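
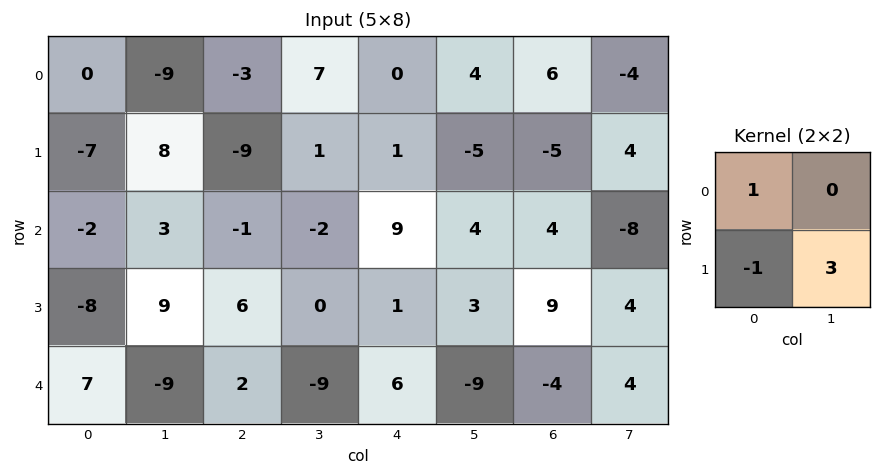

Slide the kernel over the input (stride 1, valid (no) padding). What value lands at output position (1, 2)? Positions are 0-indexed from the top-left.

The receptive field on the input at this output position is [-9 1 / -1 -2]. Elementwise product with the kernel and sum: -9·1 + -1·-1 + -2·3.

-14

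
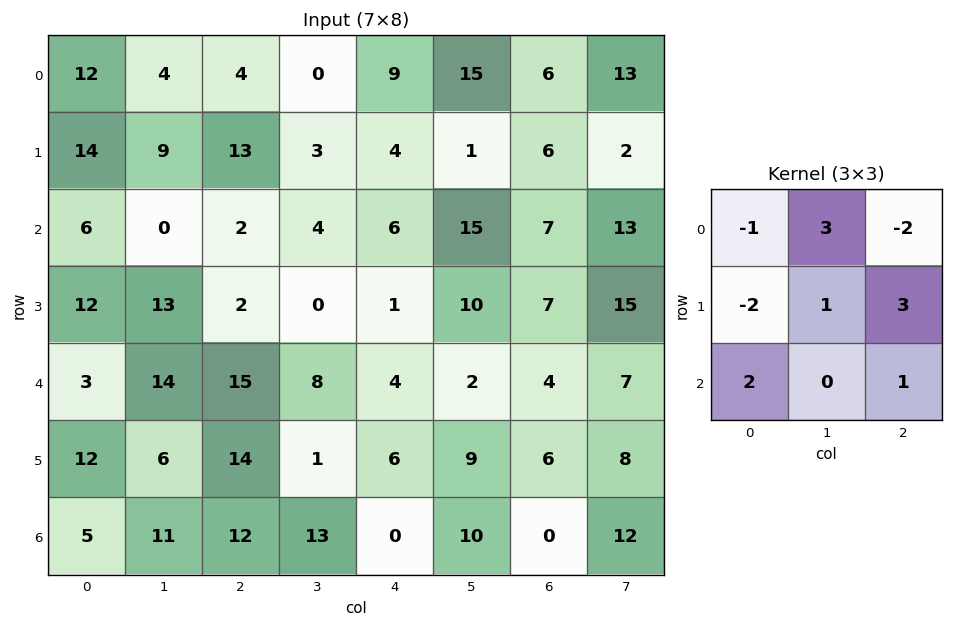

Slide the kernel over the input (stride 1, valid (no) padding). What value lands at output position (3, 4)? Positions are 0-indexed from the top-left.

The receptive field on the input at this output position is [1 10 7 / 4 2 4 / 6 9 6]. Elementwise product with the kernel and sum: 1·-1 + 10·3 + 7·-2 + 4·-2 + 2·1 + 4·3 + 6·2 + 6·1.

39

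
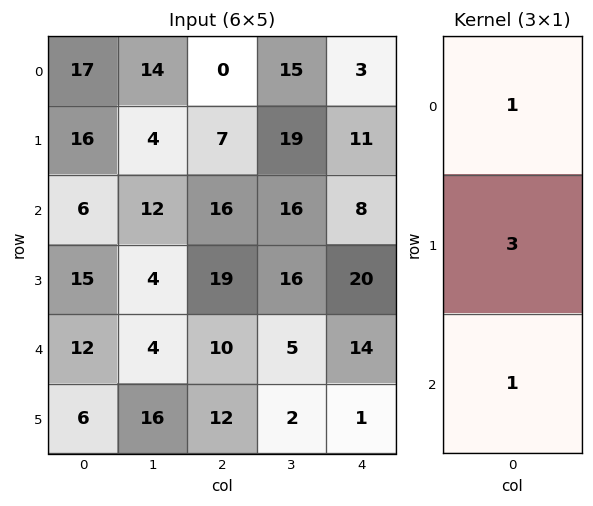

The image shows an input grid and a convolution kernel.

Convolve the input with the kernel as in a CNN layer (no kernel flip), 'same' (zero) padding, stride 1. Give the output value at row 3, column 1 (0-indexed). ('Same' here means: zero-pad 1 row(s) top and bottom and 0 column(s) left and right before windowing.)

The receptive field on the zero-padded input at this output position is [12 / 4 / 4]. Elementwise product with the kernel and sum: 12·1 + 4·3 + 4·1.

28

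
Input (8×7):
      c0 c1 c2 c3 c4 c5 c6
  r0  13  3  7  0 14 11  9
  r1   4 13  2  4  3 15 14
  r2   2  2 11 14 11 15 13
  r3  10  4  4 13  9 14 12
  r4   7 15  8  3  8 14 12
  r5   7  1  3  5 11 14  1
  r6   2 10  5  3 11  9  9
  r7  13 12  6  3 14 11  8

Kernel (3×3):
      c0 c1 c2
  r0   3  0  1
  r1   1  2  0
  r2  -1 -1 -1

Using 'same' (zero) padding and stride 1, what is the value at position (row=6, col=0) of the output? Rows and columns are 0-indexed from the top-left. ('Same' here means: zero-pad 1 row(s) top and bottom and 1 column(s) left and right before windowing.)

The receptive field on the zero-padded input at this output position is [0 7 1 / 0 2 10 / 0 13 12]. Elementwise product with the kernel and sum: 0·3 + 1·1 + 0·1 + 2·2 + 0·-1 + 13·-1 + 12·-1.

-20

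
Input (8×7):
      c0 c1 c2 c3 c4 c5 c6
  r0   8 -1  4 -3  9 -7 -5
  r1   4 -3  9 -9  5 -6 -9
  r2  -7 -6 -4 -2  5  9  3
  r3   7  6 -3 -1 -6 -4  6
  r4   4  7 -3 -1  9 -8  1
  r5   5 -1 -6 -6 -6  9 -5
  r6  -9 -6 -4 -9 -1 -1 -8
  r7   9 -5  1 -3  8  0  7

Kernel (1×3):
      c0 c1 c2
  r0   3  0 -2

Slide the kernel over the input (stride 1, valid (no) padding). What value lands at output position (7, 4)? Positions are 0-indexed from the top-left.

10

The receptive field on the input at this output position is [8 0 7]. Elementwise product with the kernel and sum: 8·3 + 7·-2.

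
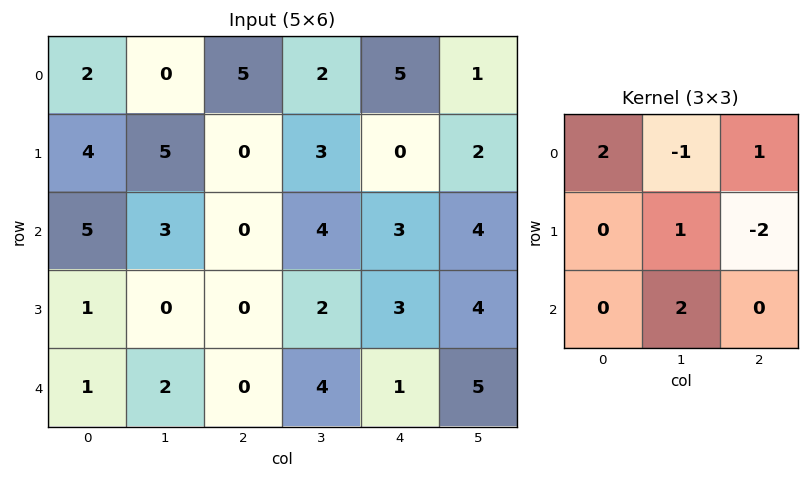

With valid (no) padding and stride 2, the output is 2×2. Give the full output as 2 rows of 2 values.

Output[0,0]: The receptive field on the input at this output position is [2 0 5 / 4 5 0 / 5 3 0]. Elementwise product with the kernel and sum: 2·2 + 0·-1 + 5·1 + 5·1 + 0·-2 + 3·2.
Output[0,1]: The receptive field on the input at this output position is [5 2 5 / 0 3 0 / 0 4 3]. Elementwise product with the kernel and sum: 5·2 + 2·-1 + 5·1 + 3·1 + 0·-2 + 4·2.

20 24
11 3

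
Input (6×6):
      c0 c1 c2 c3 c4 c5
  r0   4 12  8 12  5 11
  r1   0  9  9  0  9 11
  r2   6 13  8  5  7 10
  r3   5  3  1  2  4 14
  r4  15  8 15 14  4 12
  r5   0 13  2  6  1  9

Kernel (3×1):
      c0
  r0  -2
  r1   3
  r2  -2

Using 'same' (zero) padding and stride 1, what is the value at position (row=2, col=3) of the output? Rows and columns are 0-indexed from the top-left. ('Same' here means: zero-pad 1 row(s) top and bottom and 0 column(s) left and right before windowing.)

11

The receptive field on the zero-padded input at this output position is [0 / 5 / 2]. Elementwise product with the kernel and sum: 0·-2 + 5·3 + 2·-2.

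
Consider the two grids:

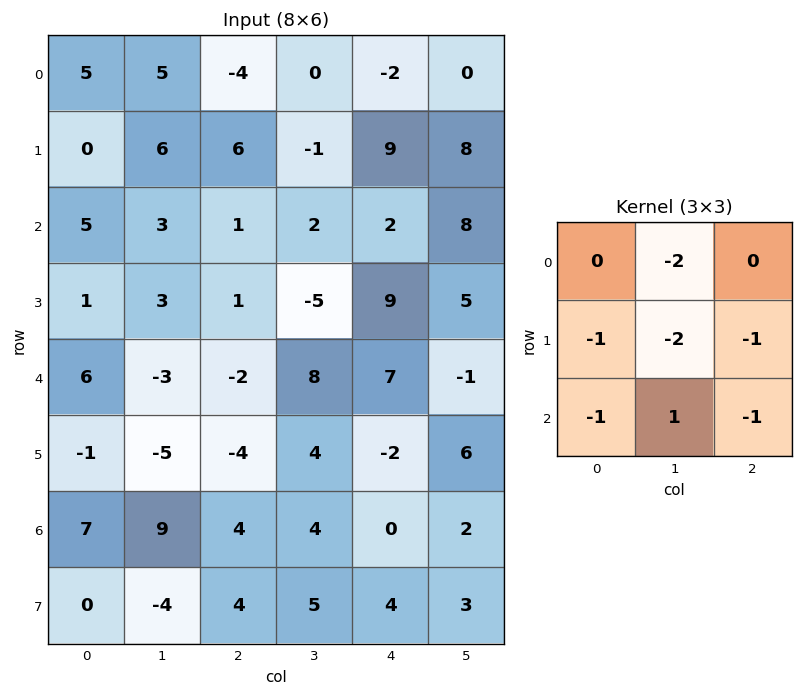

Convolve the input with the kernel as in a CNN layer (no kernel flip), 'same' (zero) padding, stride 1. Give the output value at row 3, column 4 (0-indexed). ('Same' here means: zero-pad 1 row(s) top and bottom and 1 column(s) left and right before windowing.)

The receptive field on the zero-padded input at this output position is [2 2 8 / -5 9 5 / 8 7 -1]. Elementwise product with the kernel and sum: 2·-2 + -5·-1 + 9·-2 + 5·-1 + 8·-1 + 7·1 + -1·-1.

-22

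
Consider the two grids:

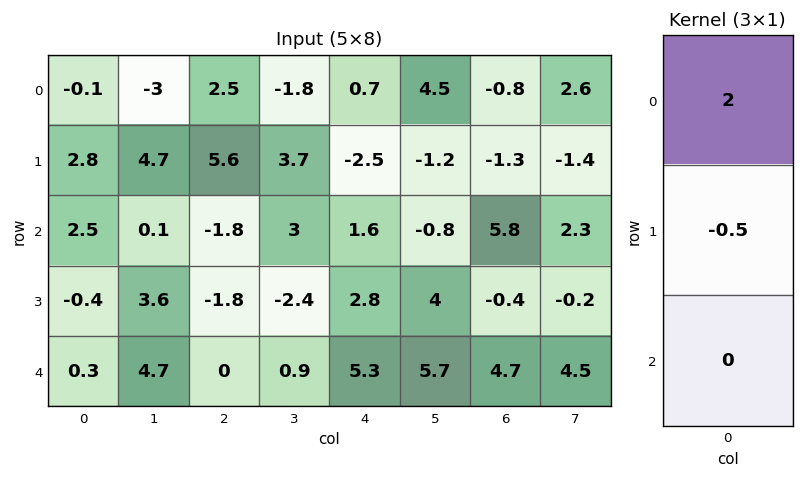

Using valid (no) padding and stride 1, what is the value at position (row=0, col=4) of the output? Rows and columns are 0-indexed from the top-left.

The receptive field on the input at this output position is [0.7 / -2.5 / 1.6]. Elementwise product with the kernel and sum: 0.7·2 + -2.5·-0.5.

2.65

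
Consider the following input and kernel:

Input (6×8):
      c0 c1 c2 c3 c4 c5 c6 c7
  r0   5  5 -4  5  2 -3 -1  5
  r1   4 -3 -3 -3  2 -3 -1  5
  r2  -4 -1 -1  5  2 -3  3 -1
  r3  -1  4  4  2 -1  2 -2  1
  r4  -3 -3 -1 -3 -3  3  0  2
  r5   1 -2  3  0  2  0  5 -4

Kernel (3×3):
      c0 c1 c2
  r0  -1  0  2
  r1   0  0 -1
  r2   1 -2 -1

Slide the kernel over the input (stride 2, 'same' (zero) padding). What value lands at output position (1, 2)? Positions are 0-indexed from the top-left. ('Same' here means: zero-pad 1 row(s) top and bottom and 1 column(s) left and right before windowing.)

2

The receptive field on the zero-padded input at this output position is [-3 2 -3 / 5 2 -3 / 2 -1 2]. Elementwise product with the kernel and sum: -3·-1 + -3·2 + -3·-1 + 2·1 + -1·-2 + 2·-1.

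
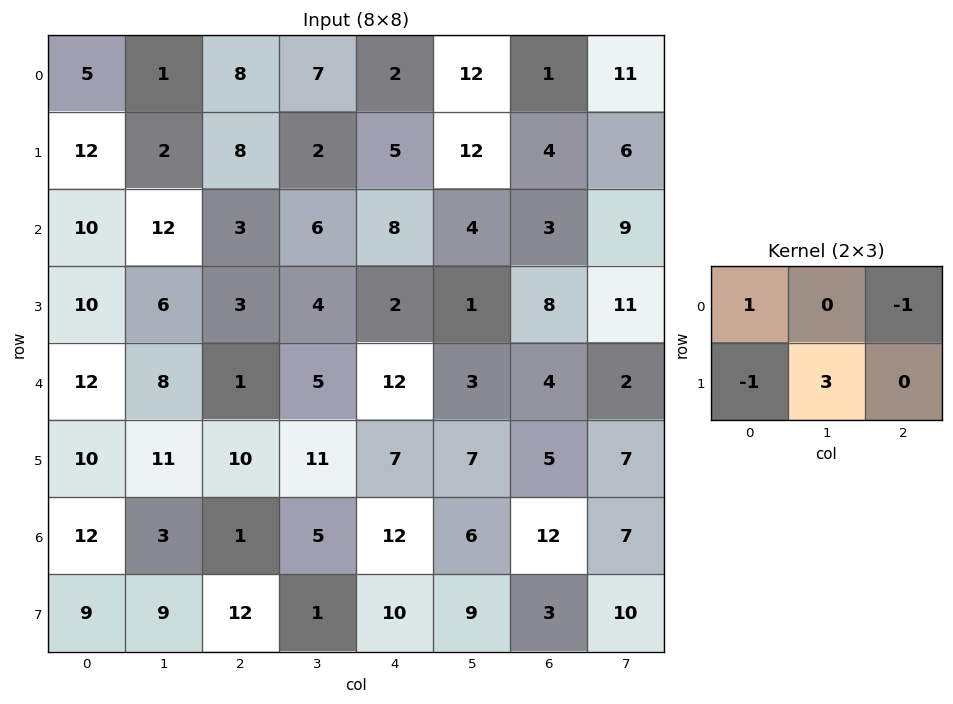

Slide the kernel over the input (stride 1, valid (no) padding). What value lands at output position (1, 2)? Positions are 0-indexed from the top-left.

The receptive field on the input at this output position is [8 2 5 / 3 6 8]. Elementwise product with the kernel and sum: 8·1 + 5·-1 + 3·-1 + 6·3.

18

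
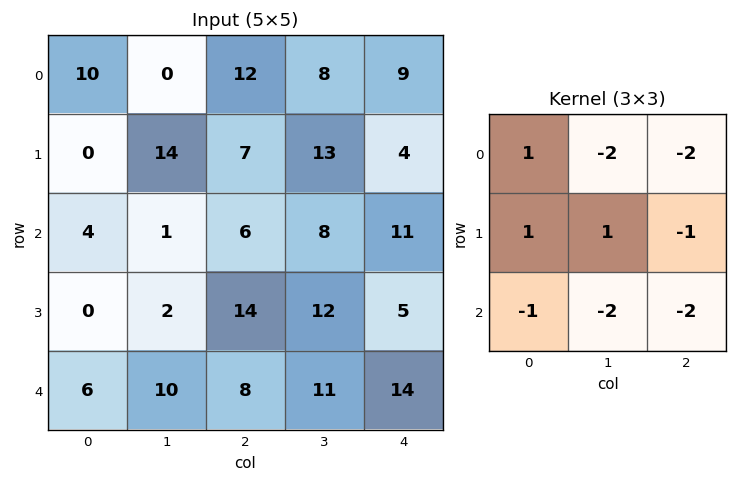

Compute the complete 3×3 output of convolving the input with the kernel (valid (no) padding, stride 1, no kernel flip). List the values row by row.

-25 -61 -50
-75 -81 -72
-64 -71 -69

Output[0,0]: The receptive field on the input at this output position is [10 0 12 / 0 14 7 / 4 1 6]. Elementwise product with the kernel and sum: 10·1 + 0·-2 + 12·-2 + 0·1 + 14·1 + 7·-1 + 4·-1 + 1·-2 + 6·-2.
Output[0,1]: The receptive field on the input at this output position is [0 12 8 / 14 7 13 / 1 6 8]. Elementwise product with the kernel and sum: 0·1 + 12·-2 + 8·-2 + 14·1 + 7·1 + 13·-1 + 1·-1 + 6·-2 + 8·-2.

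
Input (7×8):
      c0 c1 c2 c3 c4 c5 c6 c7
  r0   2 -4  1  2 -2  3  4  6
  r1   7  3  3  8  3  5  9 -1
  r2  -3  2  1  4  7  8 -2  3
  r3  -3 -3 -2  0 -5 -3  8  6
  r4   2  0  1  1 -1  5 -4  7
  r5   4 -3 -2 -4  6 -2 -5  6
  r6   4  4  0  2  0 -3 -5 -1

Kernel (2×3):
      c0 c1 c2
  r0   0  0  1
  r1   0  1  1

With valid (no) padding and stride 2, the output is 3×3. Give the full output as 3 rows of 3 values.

7 9 18
-4 2 3
-4 1 -11

Output[0,0]: The receptive field on the input at this output position is [2 -4 1 / 7 3 3]. Elementwise product with the kernel and sum: 1·1 + 3·1 + 3·1.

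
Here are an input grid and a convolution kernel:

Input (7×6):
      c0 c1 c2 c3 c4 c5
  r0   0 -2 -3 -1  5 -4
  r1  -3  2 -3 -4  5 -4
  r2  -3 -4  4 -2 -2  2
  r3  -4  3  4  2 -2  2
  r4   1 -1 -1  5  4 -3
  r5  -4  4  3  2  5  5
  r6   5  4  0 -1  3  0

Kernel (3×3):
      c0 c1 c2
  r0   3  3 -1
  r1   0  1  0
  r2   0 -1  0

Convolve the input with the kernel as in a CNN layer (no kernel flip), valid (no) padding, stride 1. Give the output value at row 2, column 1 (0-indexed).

7

The receptive field on the input at this output position is [-4 4 -2 / 3 4 2 / -1 -1 5]. Elementwise product with the kernel and sum: -4·3 + 4·3 + -2·-1 + 4·1 + -1·-1.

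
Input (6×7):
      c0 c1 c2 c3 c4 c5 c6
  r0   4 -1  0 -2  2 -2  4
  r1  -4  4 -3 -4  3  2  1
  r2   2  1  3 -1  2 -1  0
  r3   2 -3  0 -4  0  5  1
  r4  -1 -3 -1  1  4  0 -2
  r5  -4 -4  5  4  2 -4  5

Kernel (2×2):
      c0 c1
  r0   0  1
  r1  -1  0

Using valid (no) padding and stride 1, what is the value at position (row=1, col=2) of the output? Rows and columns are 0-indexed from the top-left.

-7

The receptive field on the input at this output position is [-3 -4 / 3 -1]. Elementwise product with the kernel and sum: -4·1 + 3·-1.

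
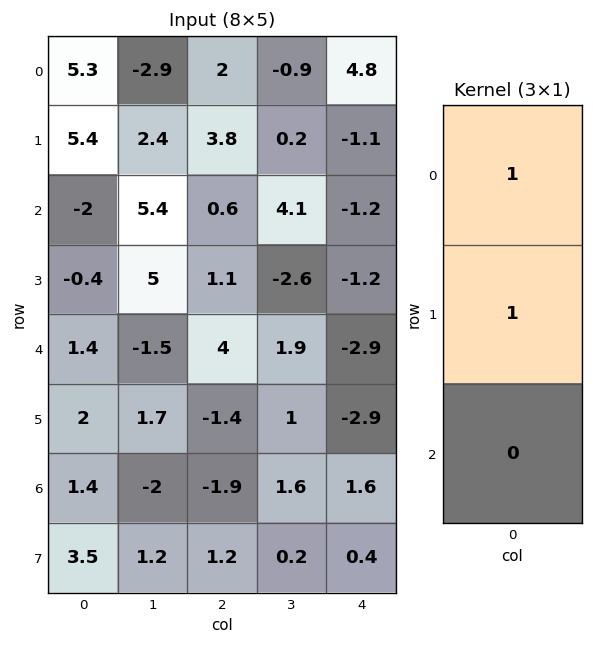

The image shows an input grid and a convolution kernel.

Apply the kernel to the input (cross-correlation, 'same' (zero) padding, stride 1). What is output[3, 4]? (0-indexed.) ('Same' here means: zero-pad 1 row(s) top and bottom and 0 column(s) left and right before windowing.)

-2.4

The receptive field on the zero-padded input at this output position is [-1.2 / -1.2 / -2.9]. Elementwise product with the kernel and sum: -1.2·1 + -1.2·1.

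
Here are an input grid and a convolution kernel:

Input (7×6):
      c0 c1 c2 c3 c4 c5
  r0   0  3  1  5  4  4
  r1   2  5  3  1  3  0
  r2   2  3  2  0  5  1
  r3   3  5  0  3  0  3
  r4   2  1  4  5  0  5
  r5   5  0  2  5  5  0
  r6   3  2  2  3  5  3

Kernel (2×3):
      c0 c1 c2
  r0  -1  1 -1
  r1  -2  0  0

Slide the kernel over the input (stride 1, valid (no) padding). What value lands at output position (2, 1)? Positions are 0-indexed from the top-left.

-11

The receptive field on the input at this output position is [3 2 0 / 5 0 3]. Elementwise product with the kernel and sum: 3·-1 + 2·1 + 0·-1 + 5·-2.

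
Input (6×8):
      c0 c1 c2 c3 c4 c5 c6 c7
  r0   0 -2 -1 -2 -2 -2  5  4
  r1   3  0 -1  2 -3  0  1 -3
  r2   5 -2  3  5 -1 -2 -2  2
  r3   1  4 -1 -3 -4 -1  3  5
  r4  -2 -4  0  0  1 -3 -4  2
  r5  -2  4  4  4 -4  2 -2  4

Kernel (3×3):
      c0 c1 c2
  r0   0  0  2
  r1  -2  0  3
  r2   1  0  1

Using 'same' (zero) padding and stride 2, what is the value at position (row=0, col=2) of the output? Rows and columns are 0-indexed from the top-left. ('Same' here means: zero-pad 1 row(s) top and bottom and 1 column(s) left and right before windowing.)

0

The receptive field on the zero-padded input at this output position is [0 0 0 / -2 -2 -2 / 2 -3 0]. Elementwise product with the kernel and sum: 0·2 + -2·-2 + -2·3 + 2·1 + 0·1.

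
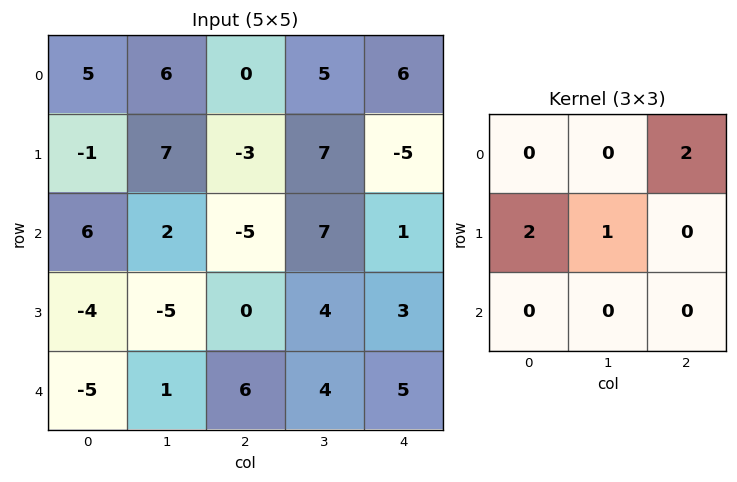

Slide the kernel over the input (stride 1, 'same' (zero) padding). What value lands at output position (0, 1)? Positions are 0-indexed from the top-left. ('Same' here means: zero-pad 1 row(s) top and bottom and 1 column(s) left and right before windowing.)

The receptive field on the zero-padded input at this output position is [0 0 0 / 5 6 0 / -1 7 -3]. Elementwise product with the kernel and sum: 0·2 + 5·2 + 6·1.

16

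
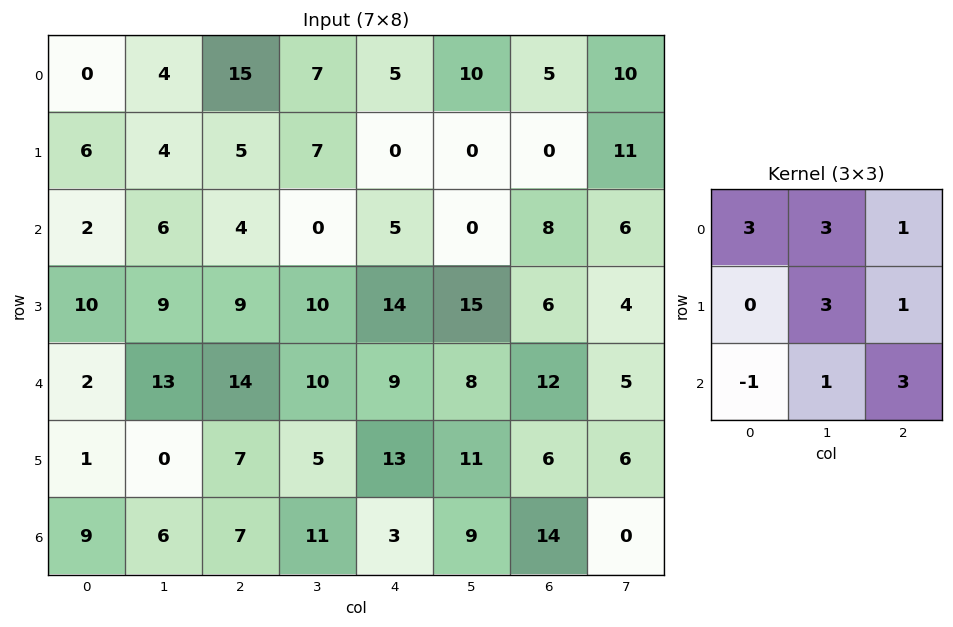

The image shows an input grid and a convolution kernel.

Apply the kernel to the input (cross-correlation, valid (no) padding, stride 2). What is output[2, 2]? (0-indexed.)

150

The receptive field on the input at this output position is [9 8 12 / 13 11 6 / 3 9 14]. Elementwise product with the kernel and sum: 9·3 + 8·3 + 12·1 + 11·3 + 6·1 + 3·-1 + 9·1 + 14·3.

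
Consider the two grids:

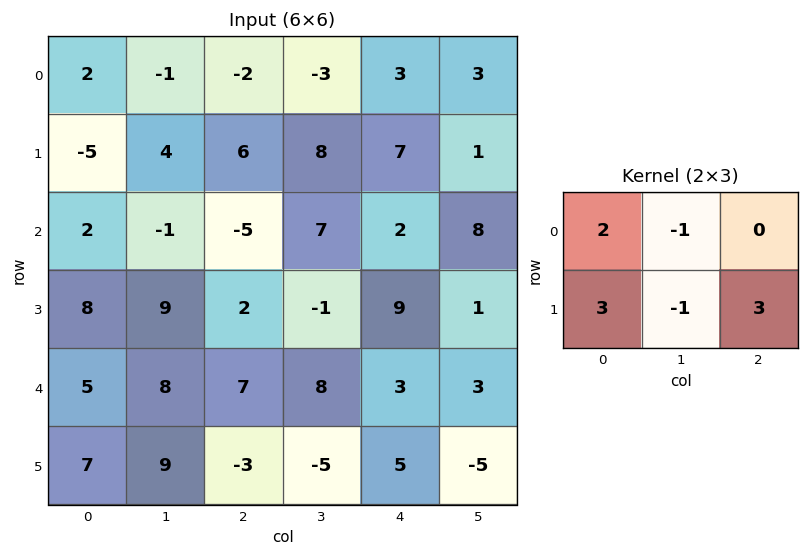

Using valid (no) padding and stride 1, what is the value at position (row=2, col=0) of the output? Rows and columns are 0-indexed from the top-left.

The receptive field on the input at this output position is [2 -1 -5 / 8 9 2]. Elementwise product with the kernel and sum: 2·2 + -1·-1 + 8·3 + 9·-1 + 2·3.

26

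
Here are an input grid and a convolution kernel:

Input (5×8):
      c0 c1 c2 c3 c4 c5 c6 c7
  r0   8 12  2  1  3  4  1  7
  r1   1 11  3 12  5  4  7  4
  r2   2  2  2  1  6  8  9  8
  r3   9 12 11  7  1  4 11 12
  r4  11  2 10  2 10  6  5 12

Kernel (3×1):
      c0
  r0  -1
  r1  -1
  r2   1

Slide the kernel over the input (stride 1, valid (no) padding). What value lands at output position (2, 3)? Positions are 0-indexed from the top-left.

-6

The receptive field on the input at this output position is [1 / 7 / 2]. Elementwise product with the kernel and sum: 1·-1 + 7·-1 + 2·1.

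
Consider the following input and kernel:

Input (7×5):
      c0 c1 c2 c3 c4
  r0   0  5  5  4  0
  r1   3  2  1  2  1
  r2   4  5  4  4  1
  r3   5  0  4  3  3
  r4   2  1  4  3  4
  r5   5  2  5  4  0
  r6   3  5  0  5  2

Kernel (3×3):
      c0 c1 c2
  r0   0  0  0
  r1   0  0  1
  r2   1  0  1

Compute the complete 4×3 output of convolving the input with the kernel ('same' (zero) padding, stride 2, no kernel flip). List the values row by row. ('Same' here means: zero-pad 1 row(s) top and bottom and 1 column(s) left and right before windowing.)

Output[0,0]: The receptive field on the zero-padded input at this output position is [0 0 0 / 0 0 5 / 0 3 2]. Elementwise product with the kernel and sum: 5·1 + 0·1 + 2·1.

7 8 2
5 7 3
3 9 4
5 5 0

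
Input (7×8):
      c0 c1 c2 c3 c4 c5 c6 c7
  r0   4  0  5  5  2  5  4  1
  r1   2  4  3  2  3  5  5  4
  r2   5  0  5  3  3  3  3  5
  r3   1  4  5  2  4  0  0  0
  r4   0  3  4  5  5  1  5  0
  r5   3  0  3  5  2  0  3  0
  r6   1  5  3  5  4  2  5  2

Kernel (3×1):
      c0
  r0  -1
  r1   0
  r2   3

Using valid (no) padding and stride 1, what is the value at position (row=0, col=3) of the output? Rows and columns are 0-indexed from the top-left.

4

The receptive field on the input at this output position is [5 / 2 / 3]. Elementwise product with the kernel and sum: 5·-1 + 3·3.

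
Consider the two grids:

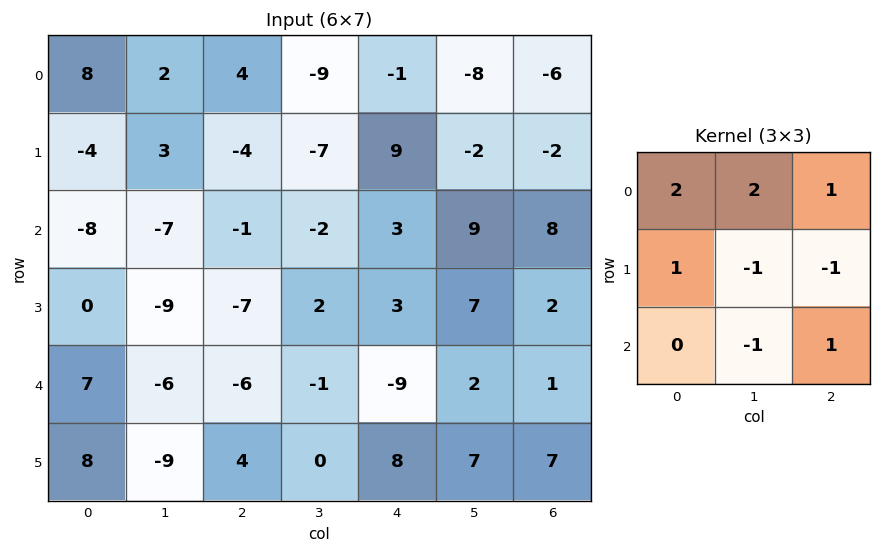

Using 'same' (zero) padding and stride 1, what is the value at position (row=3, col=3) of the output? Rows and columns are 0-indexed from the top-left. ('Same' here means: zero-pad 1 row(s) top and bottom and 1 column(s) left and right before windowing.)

-23

The receptive field on the zero-padded input at this output position is [-1 -2 3 / -7 2 3 / -6 -1 -9]. Elementwise product with the kernel and sum: -1·2 + -2·2 + 3·1 + -7·1 + 2·-1 + 3·-1 + -1·-1 + -9·1.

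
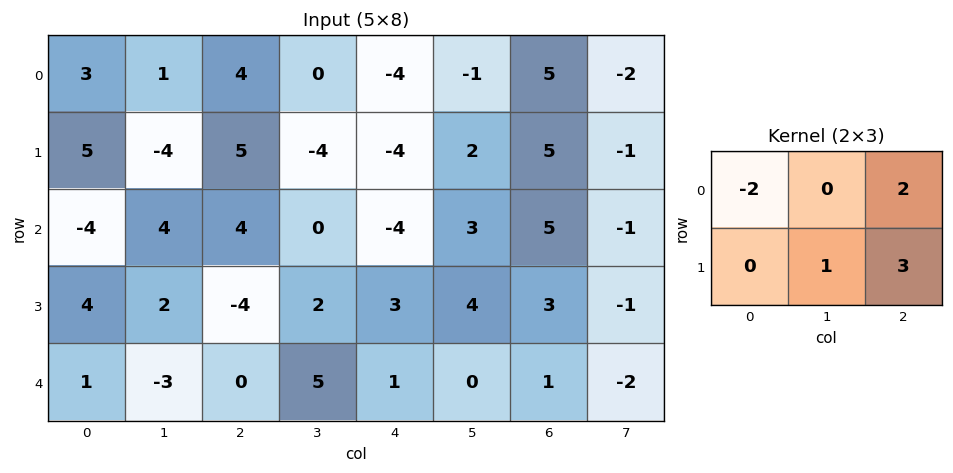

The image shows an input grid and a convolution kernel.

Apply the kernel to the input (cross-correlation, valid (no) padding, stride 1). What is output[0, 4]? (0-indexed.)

The receptive field on the input at this output position is [-4 -1 5 / -4 2 5]. Elementwise product with the kernel and sum: -4·-2 + 5·2 + 2·1 + 5·3.

35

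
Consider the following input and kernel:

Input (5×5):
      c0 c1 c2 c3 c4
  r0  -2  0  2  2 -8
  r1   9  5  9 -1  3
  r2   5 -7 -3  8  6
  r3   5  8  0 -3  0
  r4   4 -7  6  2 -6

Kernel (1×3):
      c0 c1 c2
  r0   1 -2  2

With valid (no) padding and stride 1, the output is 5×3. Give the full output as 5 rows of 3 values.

Output[0,0]: The receptive field on the input at this output position is [-2 0 2]. Elementwise product with the kernel and sum: -2·1 + 0·-2 + 2·2.

2 0 -18
17 -15 17
13 15 -7
-11 2 6
30 -15 -10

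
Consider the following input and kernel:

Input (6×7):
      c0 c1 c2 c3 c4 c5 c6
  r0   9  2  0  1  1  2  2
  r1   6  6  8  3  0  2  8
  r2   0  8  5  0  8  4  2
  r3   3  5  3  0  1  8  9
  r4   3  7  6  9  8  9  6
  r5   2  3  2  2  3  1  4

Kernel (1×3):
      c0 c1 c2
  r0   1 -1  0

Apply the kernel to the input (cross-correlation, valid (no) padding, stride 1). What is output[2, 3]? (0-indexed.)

-8

The receptive field on the input at this output position is [0 8 4]. Elementwise product with the kernel and sum: 0·1 + 8·-1.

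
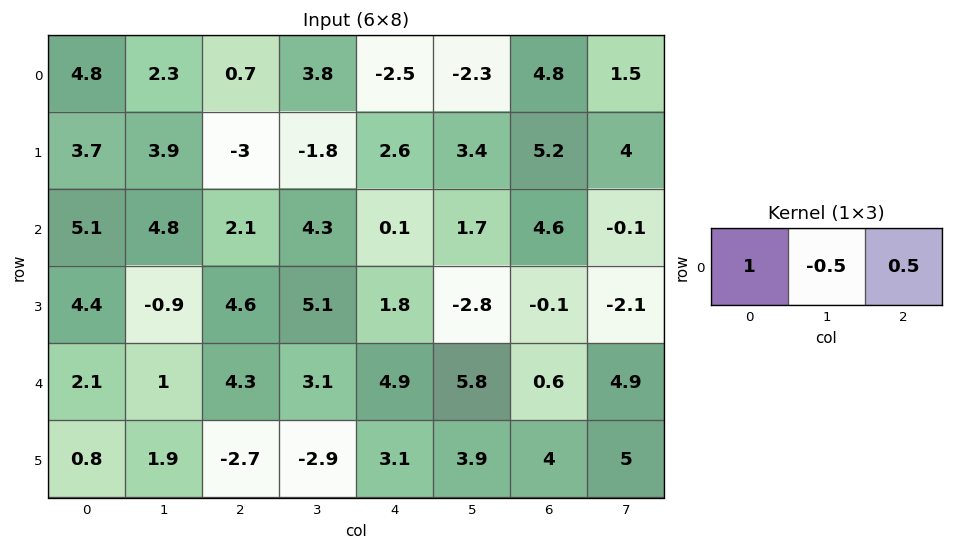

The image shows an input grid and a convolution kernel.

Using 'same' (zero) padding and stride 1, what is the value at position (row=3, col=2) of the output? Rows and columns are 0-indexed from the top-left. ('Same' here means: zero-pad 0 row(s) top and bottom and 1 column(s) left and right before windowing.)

-0.65

The receptive field on the zero-padded input at this output position is [-0.9 4.6 5.1]. Elementwise product with the kernel and sum: -0.9·1 + 4.6·-0.5 + 5.1·0.5.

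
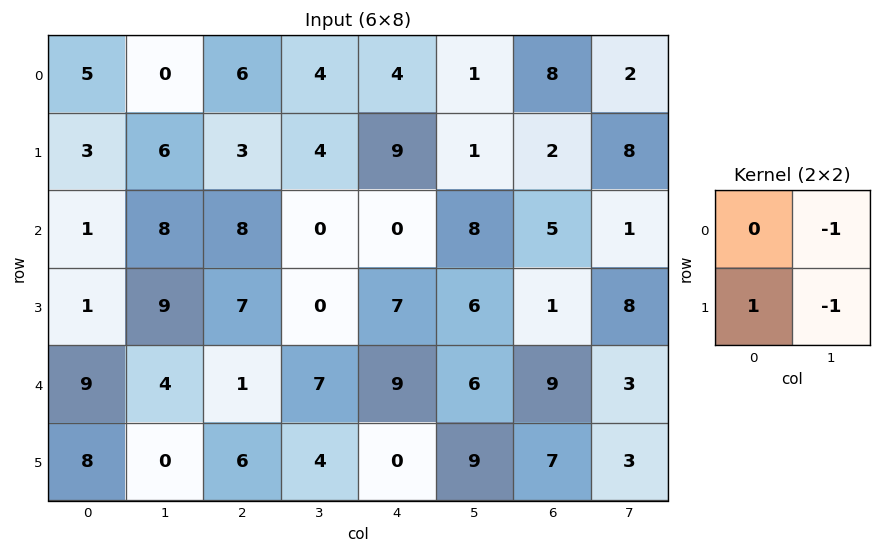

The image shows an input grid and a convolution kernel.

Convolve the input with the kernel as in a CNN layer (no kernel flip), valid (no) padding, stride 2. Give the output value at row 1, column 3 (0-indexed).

The receptive field on the input at this output position is [5 1 / 1 8]. Elementwise product with the kernel and sum: 1·-1 + 1·1 + 8·-1.

-8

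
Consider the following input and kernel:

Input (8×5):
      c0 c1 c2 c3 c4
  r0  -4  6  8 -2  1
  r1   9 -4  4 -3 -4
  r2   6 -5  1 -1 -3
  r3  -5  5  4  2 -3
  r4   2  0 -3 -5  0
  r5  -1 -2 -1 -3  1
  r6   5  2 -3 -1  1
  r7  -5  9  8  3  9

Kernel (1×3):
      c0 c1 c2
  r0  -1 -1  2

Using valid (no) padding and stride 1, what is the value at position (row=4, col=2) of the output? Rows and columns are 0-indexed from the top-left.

The receptive field on the input at this output position is [-3 -5 0]. Elementwise product with the kernel and sum: -3·-1 + -5·-1 + 0·2.

8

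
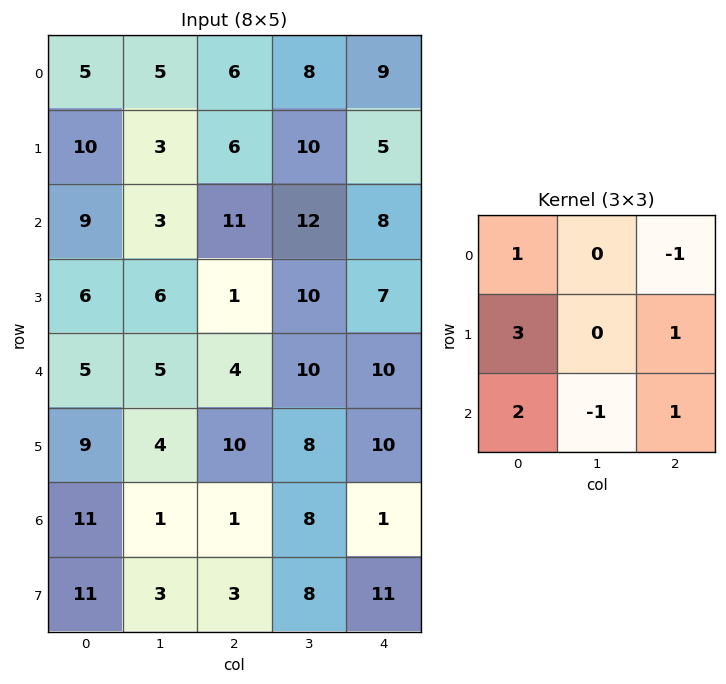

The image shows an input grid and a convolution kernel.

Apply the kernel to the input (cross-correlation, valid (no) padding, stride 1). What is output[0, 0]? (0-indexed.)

61

The receptive field on the input at this output position is [5 5 6 / 10 3 6 / 9 3 11]. Elementwise product with the kernel and sum: 5·1 + 6·-1 + 10·3 + 6·1 + 9·2 + 3·-1 + 11·1.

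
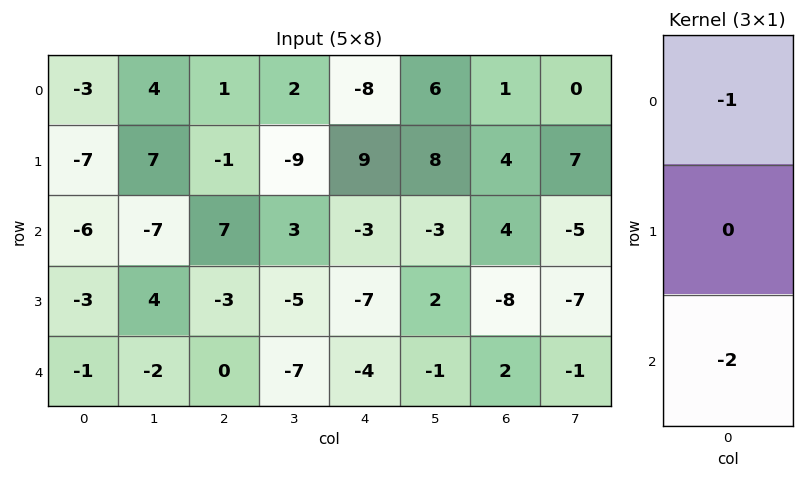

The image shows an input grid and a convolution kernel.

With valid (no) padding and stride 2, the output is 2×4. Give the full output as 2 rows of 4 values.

15 -15 14 -9
8 -7 11 -8

Output[0,0]: The receptive field on the input at this output position is [-3 / -7 / -6]. Elementwise product with the kernel and sum: -3·-1 + -6·-2.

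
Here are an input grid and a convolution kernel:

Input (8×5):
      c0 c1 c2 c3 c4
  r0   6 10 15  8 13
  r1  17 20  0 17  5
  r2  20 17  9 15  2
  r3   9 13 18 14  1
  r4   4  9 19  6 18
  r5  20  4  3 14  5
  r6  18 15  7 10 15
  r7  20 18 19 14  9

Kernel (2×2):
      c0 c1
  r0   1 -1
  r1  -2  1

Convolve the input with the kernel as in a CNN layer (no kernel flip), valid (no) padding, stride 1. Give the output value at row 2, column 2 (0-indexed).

The receptive field on the input at this output position is [9 15 / 18 14]. Elementwise product with the kernel and sum: 9·1 + 15·-1 + 18·-2 + 14·1.

-28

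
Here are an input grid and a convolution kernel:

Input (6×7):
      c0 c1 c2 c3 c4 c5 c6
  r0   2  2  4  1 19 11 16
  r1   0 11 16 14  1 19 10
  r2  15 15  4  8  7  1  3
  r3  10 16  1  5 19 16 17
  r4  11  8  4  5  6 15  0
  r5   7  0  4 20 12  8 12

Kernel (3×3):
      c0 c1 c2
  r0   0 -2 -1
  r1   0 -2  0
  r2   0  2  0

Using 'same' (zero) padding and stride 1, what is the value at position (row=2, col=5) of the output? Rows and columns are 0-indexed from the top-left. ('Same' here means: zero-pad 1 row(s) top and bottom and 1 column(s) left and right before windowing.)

The receptive field on the zero-padded input at this output position is [1 19 10 / 7 1 3 / 19 16 17]. Elementwise product with the kernel and sum: 19·-2 + 10·-1 + 1·-2 + 16·2.

-18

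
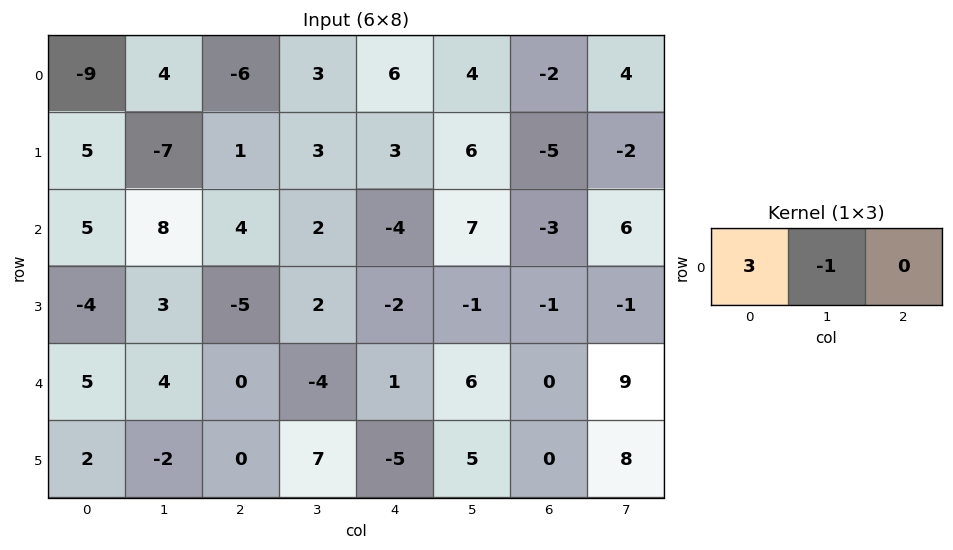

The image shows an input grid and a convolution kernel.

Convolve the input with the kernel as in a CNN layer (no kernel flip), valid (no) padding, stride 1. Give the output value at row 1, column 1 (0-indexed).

The receptive field on the input at this output position is [-7 1 3]. Elementwise product with the kernel and sum: -7·3 + 1·-1.

-22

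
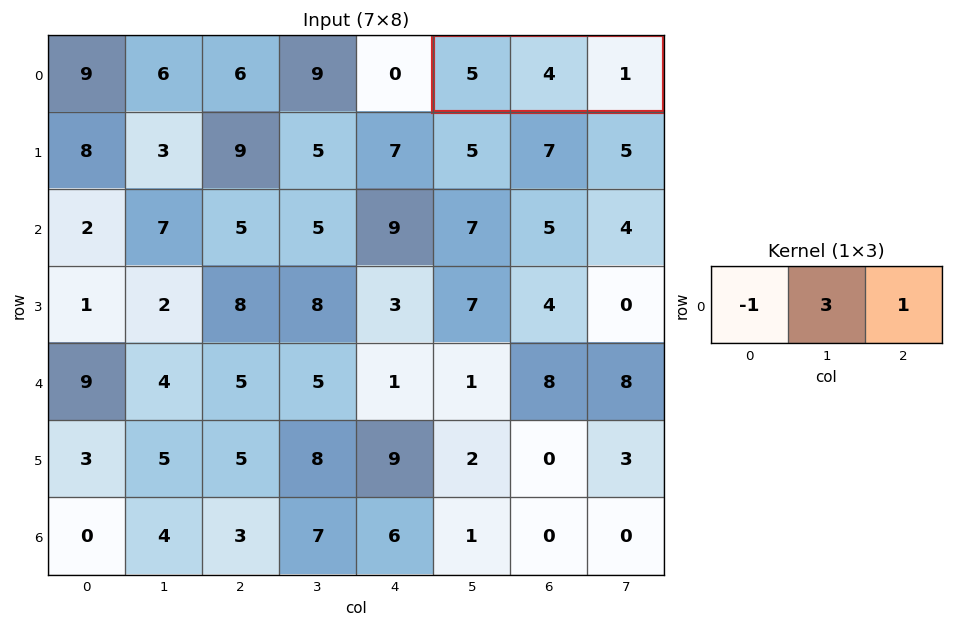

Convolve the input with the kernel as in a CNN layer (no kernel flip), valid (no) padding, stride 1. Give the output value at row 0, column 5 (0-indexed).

The receptive field on the input at this output position is [5 4 1]. Elementwise product with the kernel and sum: 5·-1 + 4·3 + 1·1.

8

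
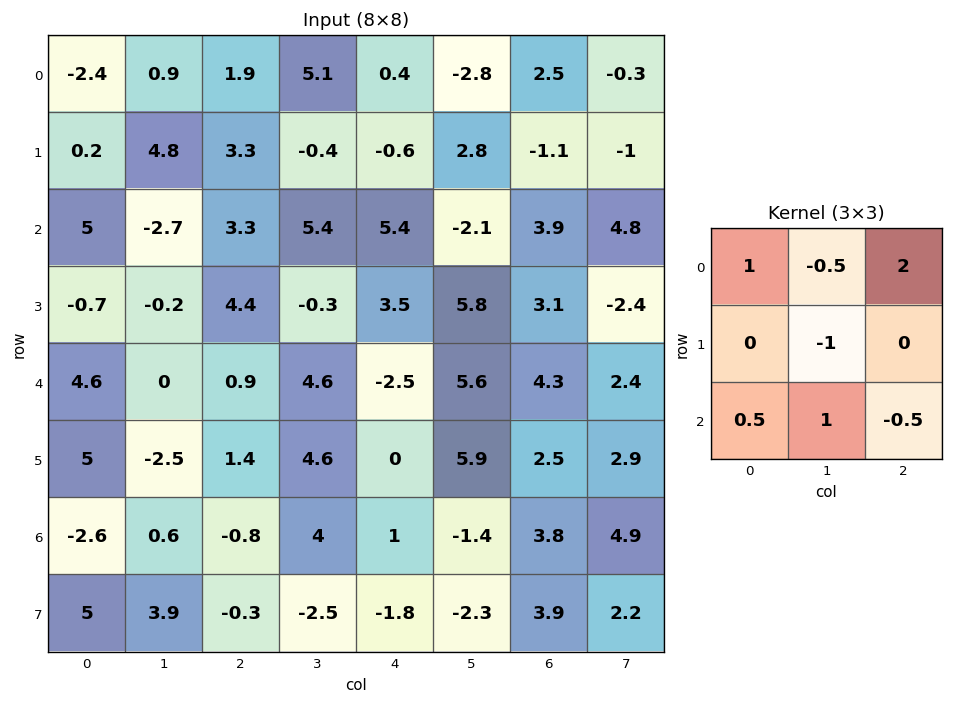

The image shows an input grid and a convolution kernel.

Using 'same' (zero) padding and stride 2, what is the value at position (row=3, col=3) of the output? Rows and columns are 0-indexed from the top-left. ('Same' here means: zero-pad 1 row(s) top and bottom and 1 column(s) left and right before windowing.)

8.3

The receptive field on the zero-padded input at this output position is [5.9 2.5 2.9 / -1.4 3.8 4.9 / -2.3 3.9 2.2]. Elementwise product with the kernel and sum: 5.9·1 + 2.5·-0.5 + 2.9·2 + 3.8·-1 + -2.3·0.5 + 3.9·1 + 2.2·-0.5.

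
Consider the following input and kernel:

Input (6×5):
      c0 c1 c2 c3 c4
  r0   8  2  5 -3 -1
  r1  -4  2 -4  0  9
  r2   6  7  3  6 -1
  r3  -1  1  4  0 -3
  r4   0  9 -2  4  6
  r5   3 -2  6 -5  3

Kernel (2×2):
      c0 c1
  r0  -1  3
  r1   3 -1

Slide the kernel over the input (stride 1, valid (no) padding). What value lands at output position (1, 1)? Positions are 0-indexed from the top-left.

The receptive field on the input at this output position is [2 -4 / 7 3]. Elementwise product with the kernel and sum: 2·-1 + -4·3 + 7·3 + 3·-1.

4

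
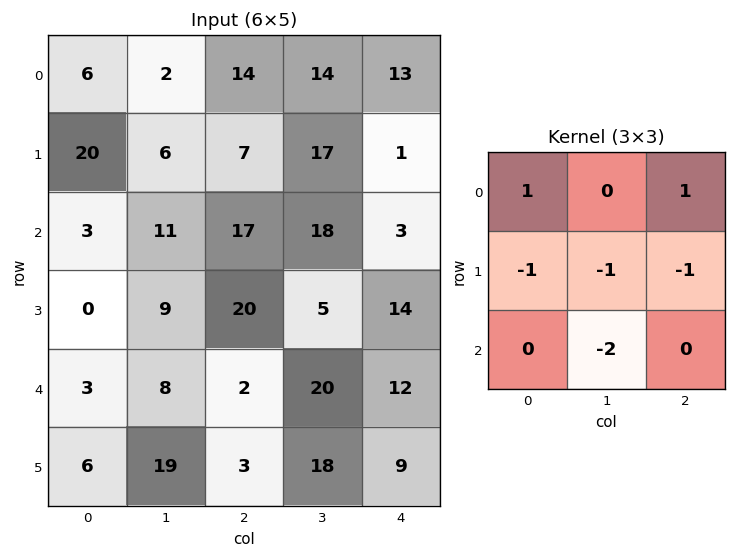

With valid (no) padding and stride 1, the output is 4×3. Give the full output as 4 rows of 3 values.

Output[0,0]: The receptive field on the input at this output position is [6 2 14 / 20 6 7 / 3 11 17]. Elementwise product with the kernel and sum: 6·1 + 14·1 + 20·-1 + 6·-1 + 7·-1 + 11·-2.

-35 -48 -34
-22 -63 -40
-25 -9 -59
-31 -22 -36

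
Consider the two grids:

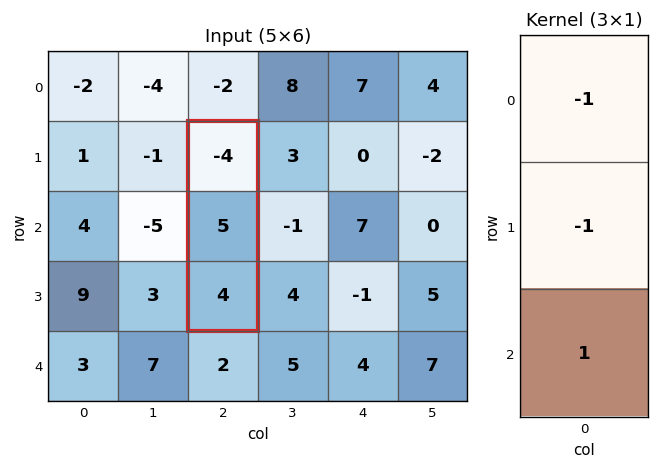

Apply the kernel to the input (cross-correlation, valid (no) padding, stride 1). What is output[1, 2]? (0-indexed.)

The receptive field on the input at this output position is [-4 / 5 / 4]. Elementwise product with the kernel and sum: -4·-1 + 5·-1 + 4·1.

3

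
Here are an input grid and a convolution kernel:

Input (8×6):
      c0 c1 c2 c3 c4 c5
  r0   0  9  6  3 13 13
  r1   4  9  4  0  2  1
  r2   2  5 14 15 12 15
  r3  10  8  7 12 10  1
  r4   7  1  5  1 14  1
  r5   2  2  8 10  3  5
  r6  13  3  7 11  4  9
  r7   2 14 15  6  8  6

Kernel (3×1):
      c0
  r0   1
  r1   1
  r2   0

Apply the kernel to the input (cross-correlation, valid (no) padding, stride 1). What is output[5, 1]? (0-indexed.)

5

The receptive field on the input at this output position is [2 / 3 / 14]. Elementwise product with the kernel and sum: 2·1 + 3·1.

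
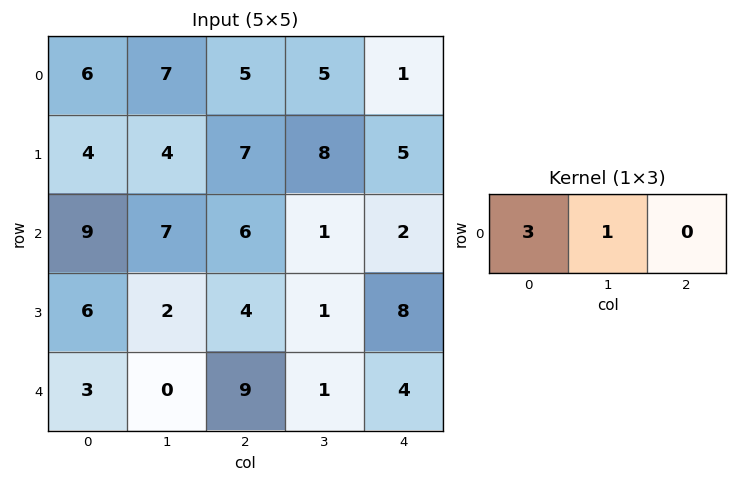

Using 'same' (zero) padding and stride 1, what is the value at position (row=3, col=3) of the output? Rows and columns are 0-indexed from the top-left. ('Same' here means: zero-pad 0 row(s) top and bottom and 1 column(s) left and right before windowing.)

The receptive field on the zero-padded input at this output position is [4 1 8]. Elementwise product with the kernel and sum: 4·3 + 1·1.

13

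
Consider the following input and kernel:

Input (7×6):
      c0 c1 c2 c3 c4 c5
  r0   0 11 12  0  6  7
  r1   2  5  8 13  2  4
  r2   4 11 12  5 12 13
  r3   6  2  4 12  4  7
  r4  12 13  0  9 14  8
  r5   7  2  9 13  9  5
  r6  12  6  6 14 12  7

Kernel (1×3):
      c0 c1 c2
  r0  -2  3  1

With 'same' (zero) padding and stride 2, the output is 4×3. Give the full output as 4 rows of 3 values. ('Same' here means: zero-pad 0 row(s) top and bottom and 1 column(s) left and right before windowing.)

11 14 25
23 19 39
49 -17 32
42 20 15

Output[0,0]: The receptive field on the zero-padded input at this output position is [0 0 11]. Elementwise product with the kernel and sum: 0·-2 + 0·3 + 11·1.
Output[0,1]: The receptive field on the zero-padded input at this output position is [11 12 0]. Elementwise product with the kernel and sum: 11·-2 + 12·3 + 0·1.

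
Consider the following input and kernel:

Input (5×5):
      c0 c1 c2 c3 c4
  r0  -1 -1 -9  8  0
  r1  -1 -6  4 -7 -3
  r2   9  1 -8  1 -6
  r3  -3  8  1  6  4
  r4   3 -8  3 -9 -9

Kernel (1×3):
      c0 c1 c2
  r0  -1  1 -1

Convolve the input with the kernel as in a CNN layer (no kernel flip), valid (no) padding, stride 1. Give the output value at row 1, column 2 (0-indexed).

-8

The receptive field on the input at this output position is [4 -7 -3]. Elementwise product with the kernel and sum: 4·-1 + -7·1 + -3·-1.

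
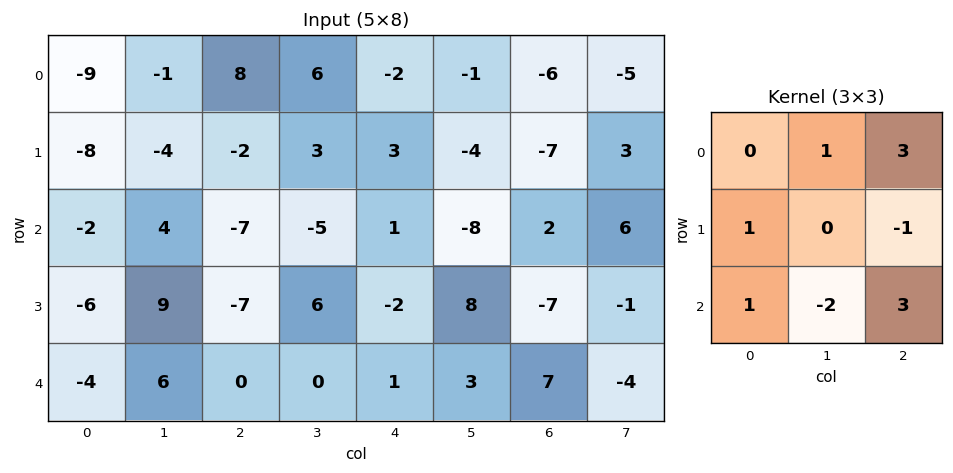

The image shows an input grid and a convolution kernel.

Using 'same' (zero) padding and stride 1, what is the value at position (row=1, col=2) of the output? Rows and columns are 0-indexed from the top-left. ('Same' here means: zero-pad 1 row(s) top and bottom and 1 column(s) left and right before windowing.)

The receptive field on the zero-padded input at this output position is [-1 8 6 / -4 -2 3 / 4 -7 -5]. Elementwise product with the kernel and sum: 8·1 + 6·3 + -4·1 + 3·-1 + 4·1 + -7·-2 + -5·3.

22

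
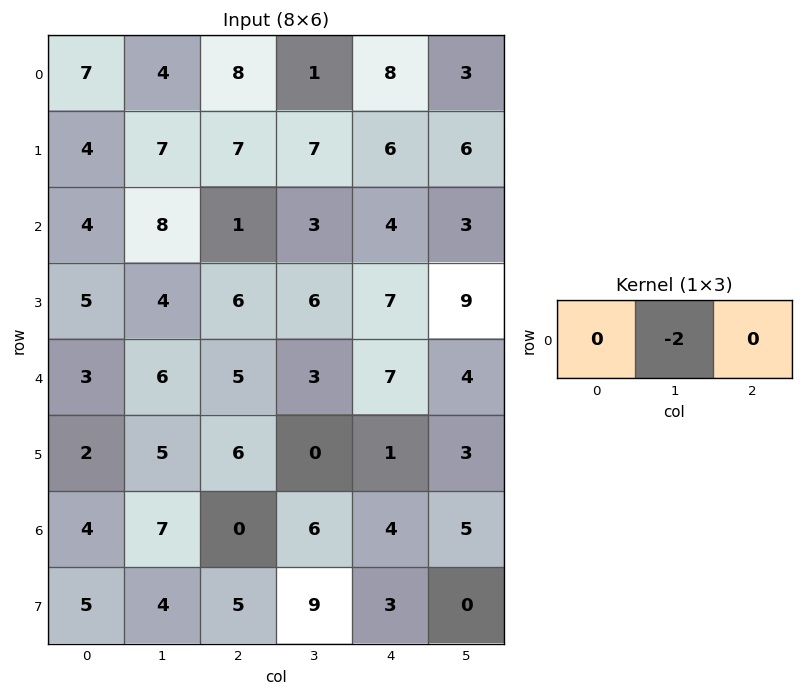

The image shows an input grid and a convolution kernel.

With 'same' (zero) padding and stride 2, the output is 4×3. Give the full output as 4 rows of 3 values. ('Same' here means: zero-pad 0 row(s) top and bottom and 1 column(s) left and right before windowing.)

Output[0,0]: The receptive field on the zero-padded input at this output position is [0 7 4]. Elementwise product with the kernel and sum: 7·-2.
Output[0,1]: The receptive field on the zero-padded input at this output position is [4 8 1]. Elementwise product with the kernel and sum: 8·-2.

-14 -16 -16
-8 -2 -8
-6 -10 -14
-8 0 -8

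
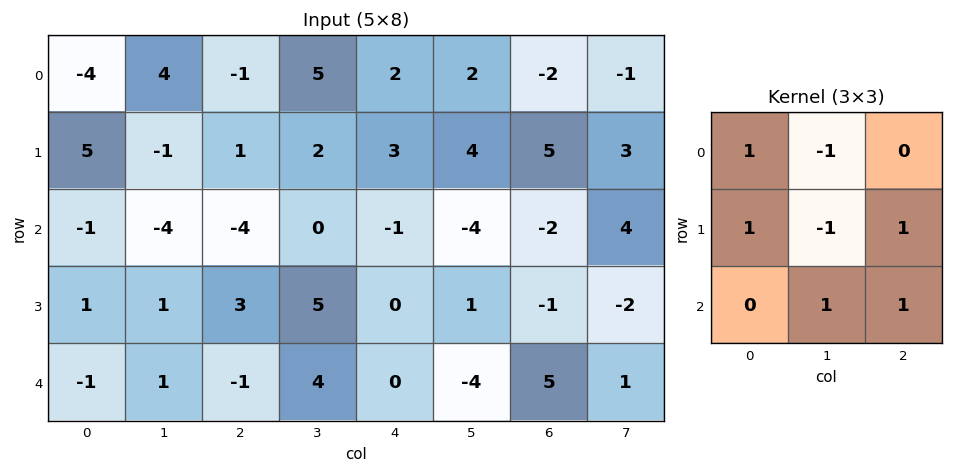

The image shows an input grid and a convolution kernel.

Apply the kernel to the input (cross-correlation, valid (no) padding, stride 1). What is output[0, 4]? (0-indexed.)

The receptive field on the input at this output position is [2 2 -2 / 3 4 5 / -1 -4 -2]. Elementwise product with the kernel and sum: 2·1 + 2·-1 + 3·1 + 4·-1 + 5·1 + -4·1 + -2·1.

-2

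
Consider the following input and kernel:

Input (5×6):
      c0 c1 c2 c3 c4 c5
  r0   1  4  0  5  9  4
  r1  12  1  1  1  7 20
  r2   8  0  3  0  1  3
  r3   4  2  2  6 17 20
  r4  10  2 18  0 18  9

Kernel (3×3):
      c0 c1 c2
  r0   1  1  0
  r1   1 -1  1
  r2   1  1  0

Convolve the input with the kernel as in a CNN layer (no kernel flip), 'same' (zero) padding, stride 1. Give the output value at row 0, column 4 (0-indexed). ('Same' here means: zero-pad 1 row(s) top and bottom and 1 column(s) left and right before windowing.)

The receptive field on the zero-padded input at this output position is [0 0 0 / 5 9 4 / 1 7 20]. Elementwise product with the kernel and sum: 0·1 + 0·1 + 5·1 + 9·-1 + 4·1 + 1·1 + 7·1.

8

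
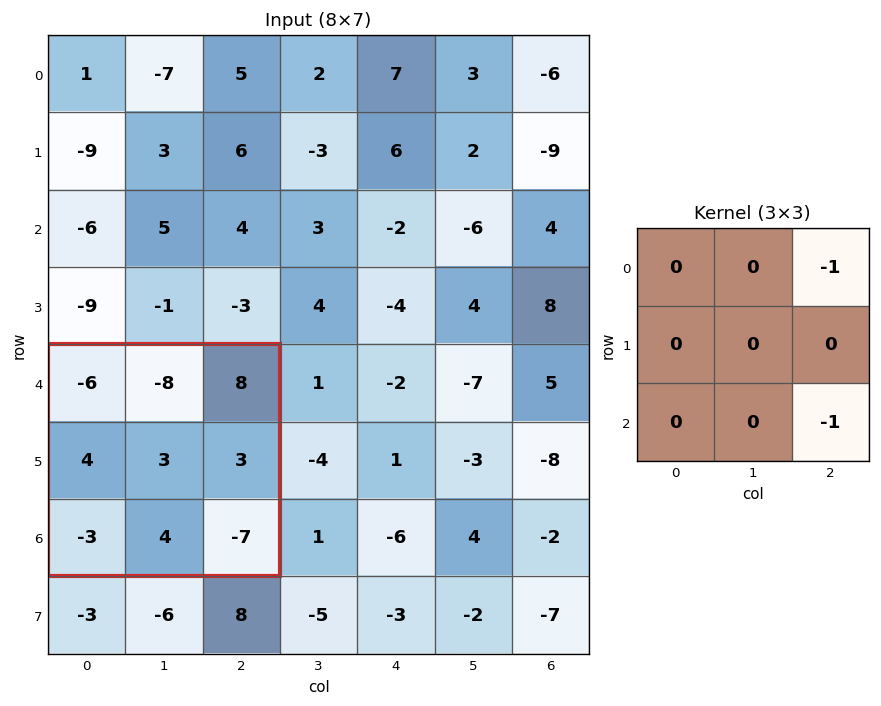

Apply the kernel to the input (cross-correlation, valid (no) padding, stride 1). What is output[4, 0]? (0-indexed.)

-1

The receptive field on the input at this output position is [-6 -8 8 / 4 3 3 / -3 4 -7]. Elementwise product with the kernel and sum: 8·-1 + -7·-1.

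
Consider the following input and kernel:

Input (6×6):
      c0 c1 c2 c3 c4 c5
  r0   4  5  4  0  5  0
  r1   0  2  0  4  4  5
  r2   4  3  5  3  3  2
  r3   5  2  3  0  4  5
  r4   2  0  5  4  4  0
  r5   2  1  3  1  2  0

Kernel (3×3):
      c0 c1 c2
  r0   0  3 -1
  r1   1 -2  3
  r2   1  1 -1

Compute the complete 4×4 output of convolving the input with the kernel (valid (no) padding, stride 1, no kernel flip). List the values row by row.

9 31 4 30
23 3 15 9
11 9 26 22
20 14 7 6

Output[0,0]: The receptive field on the input at this output position is [4 5 4 / 0 2 0 / 4 3 5]. Elementwise product with the kernel and sum: 5·3 + 4·-1 + 0·1 + 2·-2 + 0·3 + 4·1 + 3·1 + 5·-1.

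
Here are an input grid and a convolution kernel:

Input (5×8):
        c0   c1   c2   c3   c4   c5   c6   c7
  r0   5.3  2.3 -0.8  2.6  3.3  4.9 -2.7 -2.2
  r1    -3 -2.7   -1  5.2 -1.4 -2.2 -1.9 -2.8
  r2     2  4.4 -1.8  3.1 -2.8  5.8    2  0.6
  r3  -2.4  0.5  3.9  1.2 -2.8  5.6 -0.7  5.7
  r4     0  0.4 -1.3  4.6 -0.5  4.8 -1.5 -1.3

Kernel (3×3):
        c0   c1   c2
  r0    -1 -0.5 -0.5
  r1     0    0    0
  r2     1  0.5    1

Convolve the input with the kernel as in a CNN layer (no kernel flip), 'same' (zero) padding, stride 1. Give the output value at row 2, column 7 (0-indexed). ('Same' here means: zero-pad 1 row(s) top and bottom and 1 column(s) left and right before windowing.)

5.45

The receptive field on the zero-padded input at this output position is [-1.9 -2.8 0 / 2 0.6 0 / -0.7 5.7 0]. Elementwise product with the kernel and sum: -1.9·-1 + -2.8·-0.5 + 0·-0.5 + -0.7·1 + 5.7·0.5 + 0·1.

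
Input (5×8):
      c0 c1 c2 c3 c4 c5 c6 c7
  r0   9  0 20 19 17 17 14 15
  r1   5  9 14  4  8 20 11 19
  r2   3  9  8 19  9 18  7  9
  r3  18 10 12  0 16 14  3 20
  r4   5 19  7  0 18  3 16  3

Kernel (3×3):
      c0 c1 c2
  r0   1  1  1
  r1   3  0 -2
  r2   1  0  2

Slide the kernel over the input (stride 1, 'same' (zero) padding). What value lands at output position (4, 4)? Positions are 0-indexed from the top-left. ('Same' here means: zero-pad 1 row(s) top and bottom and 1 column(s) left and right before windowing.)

24

The receptive field on the zero-padded input at this output position is [0 16 14 / 0 18 3 / 0 0 0]. Elementwise product with the kernel and sum: 0·1 + 16·1 + 14·1 + 0·3 + 3·-2 + 0·1 + 0·2.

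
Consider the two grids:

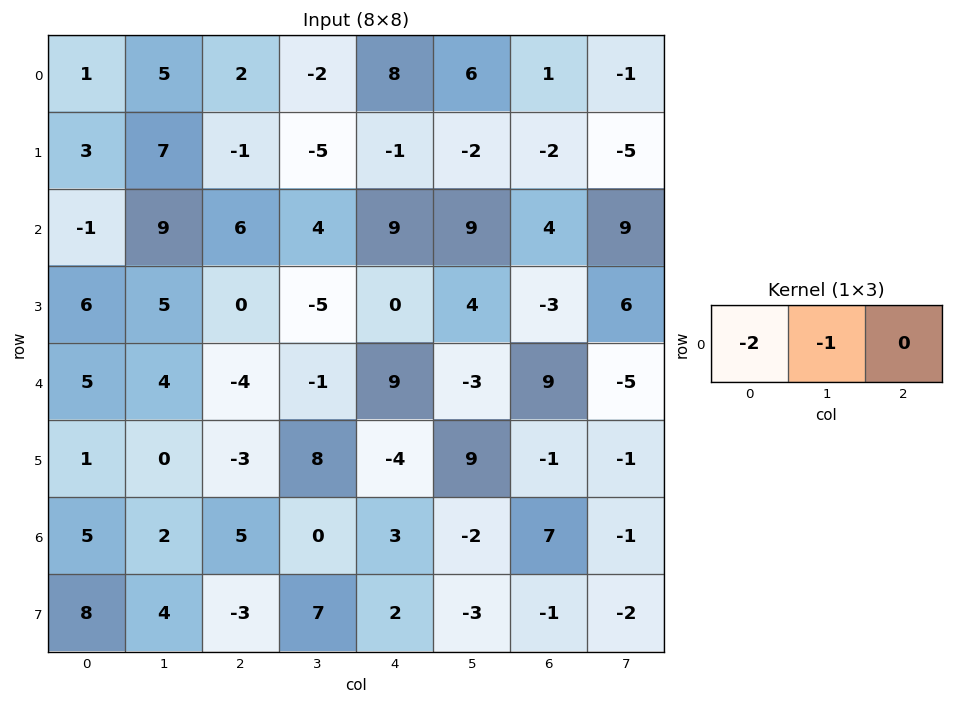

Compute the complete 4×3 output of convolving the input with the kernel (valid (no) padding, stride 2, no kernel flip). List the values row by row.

-7 -2 -22
-7 -16 -27
-14 9 -15
-12 -10 -4

Output[0,0]: The receptive field on the input at this output position is [1 5 2]. Elementwise product with the kernel and sum: 1·-2 + 5·-1.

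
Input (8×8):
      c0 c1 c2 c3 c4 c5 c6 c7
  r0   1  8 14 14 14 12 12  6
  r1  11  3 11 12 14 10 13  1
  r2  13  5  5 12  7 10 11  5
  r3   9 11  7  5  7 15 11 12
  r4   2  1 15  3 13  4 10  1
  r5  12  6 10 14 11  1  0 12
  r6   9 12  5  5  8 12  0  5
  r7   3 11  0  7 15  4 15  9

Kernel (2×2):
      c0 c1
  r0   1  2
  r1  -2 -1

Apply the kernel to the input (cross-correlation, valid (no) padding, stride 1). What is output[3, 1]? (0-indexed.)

The receptive field on the input at this output position is [11 7 / 1 15]. Elementwise product with the kernel and sum: 11·1 + 7·2 + 1·-2 + 15·-1.

8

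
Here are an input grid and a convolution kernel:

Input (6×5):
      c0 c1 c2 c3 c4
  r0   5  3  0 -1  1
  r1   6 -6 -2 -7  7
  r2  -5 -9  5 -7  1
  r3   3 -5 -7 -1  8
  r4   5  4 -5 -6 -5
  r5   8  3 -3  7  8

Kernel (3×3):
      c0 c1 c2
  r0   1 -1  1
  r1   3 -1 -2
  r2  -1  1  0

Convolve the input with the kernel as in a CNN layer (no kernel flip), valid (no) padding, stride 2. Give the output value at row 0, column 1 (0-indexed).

The receptive field on the input at this output position is [0 -1 1 / -2 -7 7 / 5 -7 1]. Elementwise product with the kernel and sum: 0·1 + -1·-1 + 1·1 + -2·3 + -7·-1 + 7·-2 + 5·-1 + -7·1.

-23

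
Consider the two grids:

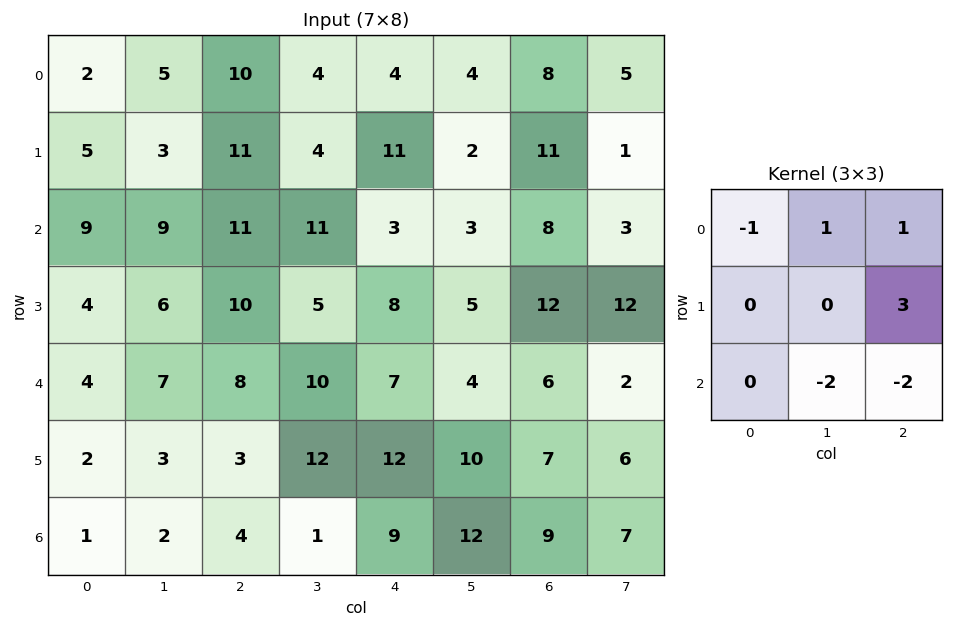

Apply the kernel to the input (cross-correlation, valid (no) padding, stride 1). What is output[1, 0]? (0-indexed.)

10

The receptive field on the input at this output position is [5 3 11 / 9 9 11 / 4 6 10]. Elementwise product with the kernel and sum: 5·-1 + 3·1 + 11·1 + 11·3 + 6·-2 + 10·-2.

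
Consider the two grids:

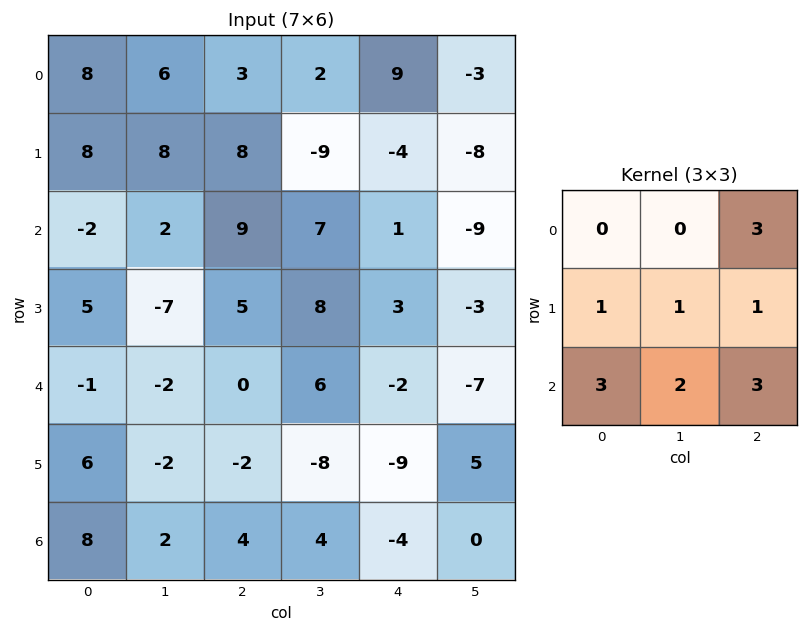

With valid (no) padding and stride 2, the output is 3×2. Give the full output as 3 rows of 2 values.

58 66
23 25
42 -17

Output[0,0]: The receptive field on the input at this output position is [8 6 3 / 8 8 8 / -2 2 9]. Elementwise product with the kernel and sum: 3·3 + 8·1 + 8·1 + 8·1 + -2·3 + 2·2 + 9·3.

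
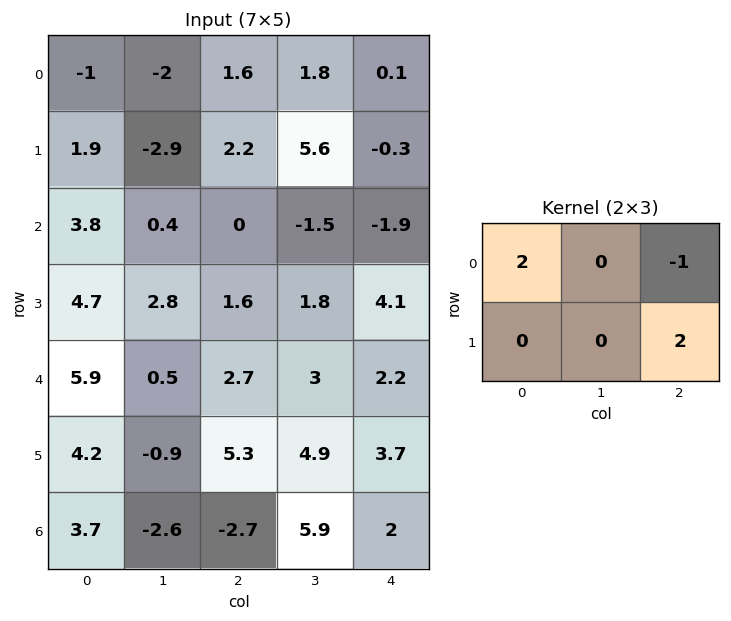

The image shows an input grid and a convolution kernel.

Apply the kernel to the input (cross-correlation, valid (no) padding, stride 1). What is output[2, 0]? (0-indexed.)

The receptive field on the input at this output position is [3.8 0.4 0 / 4.7 2.8 1.6]. Elementwise product with the kernel and sum: 3.8·2 + 0·-1 + 1.6·2.

10.8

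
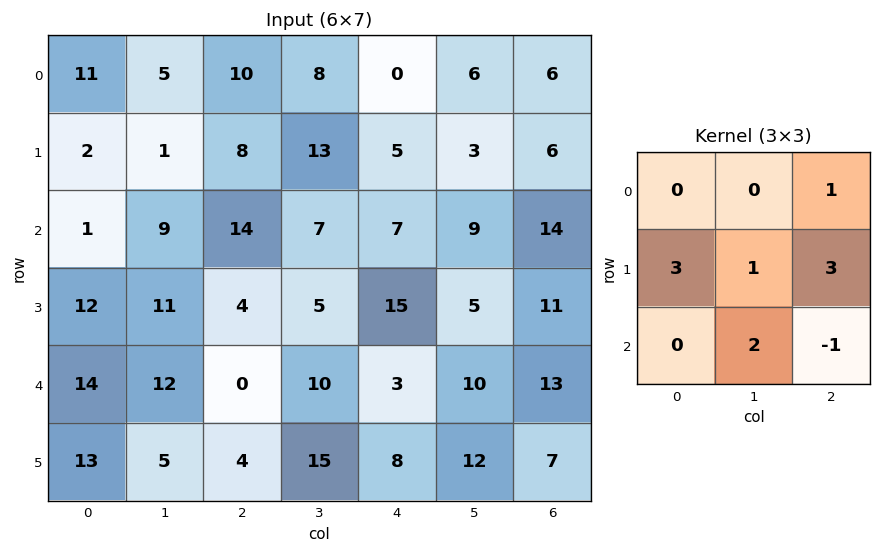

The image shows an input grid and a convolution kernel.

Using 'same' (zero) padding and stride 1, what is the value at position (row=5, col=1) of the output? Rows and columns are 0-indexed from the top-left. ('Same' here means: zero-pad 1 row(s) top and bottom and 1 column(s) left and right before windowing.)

56

The receptive field on the zero-padded input at this output position is [14 12 0 / 13 5 4 / 0 0 0]. Elementwise product with the kernel and sum: 0·1 + 13·3 + 5·1 + 4·3 + 0·2 + 0·-1.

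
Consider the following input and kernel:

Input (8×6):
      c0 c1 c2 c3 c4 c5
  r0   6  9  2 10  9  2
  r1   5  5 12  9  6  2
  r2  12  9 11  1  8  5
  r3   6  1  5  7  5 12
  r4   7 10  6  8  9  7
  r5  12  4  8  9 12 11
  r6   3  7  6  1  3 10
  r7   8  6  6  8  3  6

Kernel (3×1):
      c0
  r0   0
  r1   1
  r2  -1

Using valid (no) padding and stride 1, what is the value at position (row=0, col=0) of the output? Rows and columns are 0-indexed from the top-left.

-7

The receptive field on the input at this output position is [6 / 5 / 12]. Elementwise product with the kernel and sum: 5·1 + 12·-1.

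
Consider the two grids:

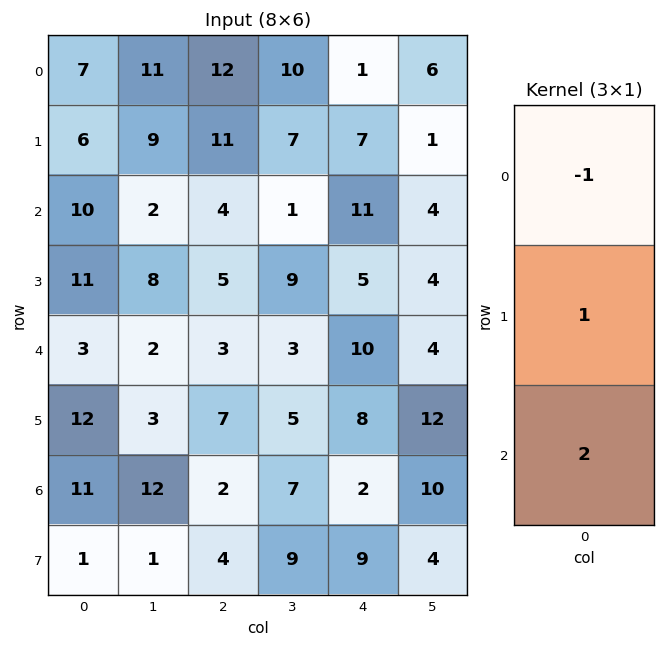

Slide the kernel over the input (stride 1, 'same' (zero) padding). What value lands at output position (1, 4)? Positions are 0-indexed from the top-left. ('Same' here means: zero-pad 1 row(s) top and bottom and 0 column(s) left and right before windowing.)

The receptive field on the zero-padded input at this output position is [1 / 7 / 11]. Elementwise product with the kernel and sum: 1·-1 + 7·1 + 11·2.

28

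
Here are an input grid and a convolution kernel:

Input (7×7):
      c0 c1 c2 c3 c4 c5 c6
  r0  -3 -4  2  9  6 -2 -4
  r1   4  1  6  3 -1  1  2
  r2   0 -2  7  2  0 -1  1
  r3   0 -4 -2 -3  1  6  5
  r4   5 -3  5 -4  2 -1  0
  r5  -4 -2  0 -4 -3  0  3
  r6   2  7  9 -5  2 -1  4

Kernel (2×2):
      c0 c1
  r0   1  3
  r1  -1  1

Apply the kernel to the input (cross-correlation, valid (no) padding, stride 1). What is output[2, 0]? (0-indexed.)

The receptive field on the input at this output position is [0 -2 / 0 -4]. Elementwise product with the kernel and sum: 0·1 + -2·3 + 0·-1 + -4·1.

-10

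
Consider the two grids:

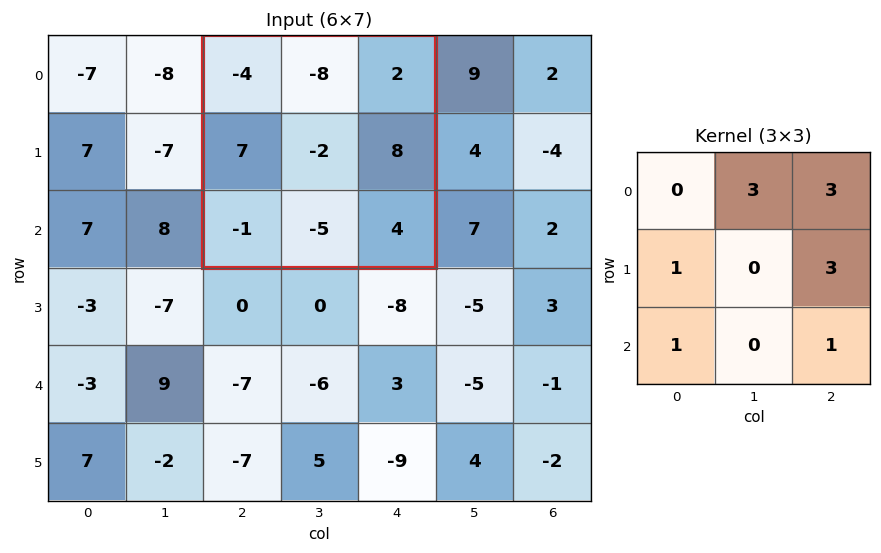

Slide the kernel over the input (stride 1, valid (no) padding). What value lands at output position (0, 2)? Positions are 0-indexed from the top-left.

16

The receptive field on the input at this output position is [-4 -8 2 / 7 -2 8 / -1 -5 4]. Elementwise product with the kernel and sum: -8·3 + 2·3 + 7·1 + 8·3 + -1·1 + 4·1.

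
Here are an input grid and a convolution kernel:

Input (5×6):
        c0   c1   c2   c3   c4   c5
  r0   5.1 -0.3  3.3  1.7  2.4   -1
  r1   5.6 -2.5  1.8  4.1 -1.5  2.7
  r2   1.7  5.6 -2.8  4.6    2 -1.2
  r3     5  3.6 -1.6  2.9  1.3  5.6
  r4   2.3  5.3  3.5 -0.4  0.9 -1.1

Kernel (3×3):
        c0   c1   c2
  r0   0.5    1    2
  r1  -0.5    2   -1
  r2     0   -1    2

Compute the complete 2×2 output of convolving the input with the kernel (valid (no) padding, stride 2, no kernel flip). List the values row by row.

-11.95 16.35
8.85 14.7

Output[0,0]: The receptive field on the input at this output position is [5.1 -0.3 3.3 / 5.6 -2.5 1.8 / 1.7 5.6 -2.8]. Elementwise product with the kernel and sum: 5.1·0.5 + -0.3·1 + 3.3·2 + 5.6·-0.5 + -2.5·2 + 1.8·-1 + 5.6·-1 + -2.8·2.
Output[0,1]: The receptive field on the input at this output position is [3.3 1.7 2.4 / 1.8 4.1 -1.5 / -2.8 4.6 2]. Elementwise product with the kernel and sum: 3.3·0.5 + 1.7·1 + 2.4·2 + 1.8·-0.5 + 4.1·2 + -1.5·-1 + 4.6·-1 + 2·2.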